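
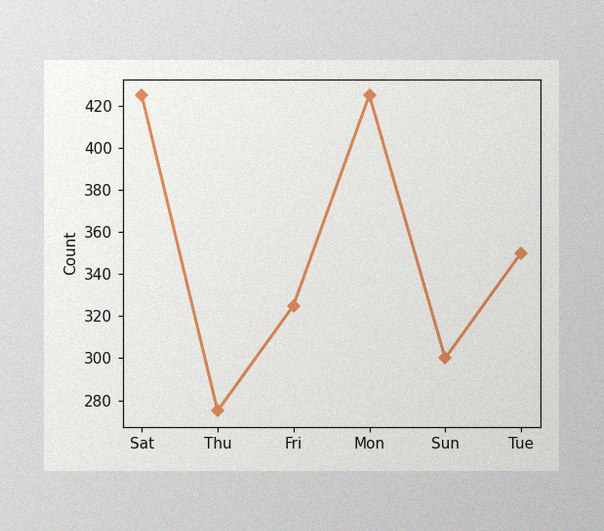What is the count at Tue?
350

The image has some photo noise and uneven lighting. At Tue, the line is at 350.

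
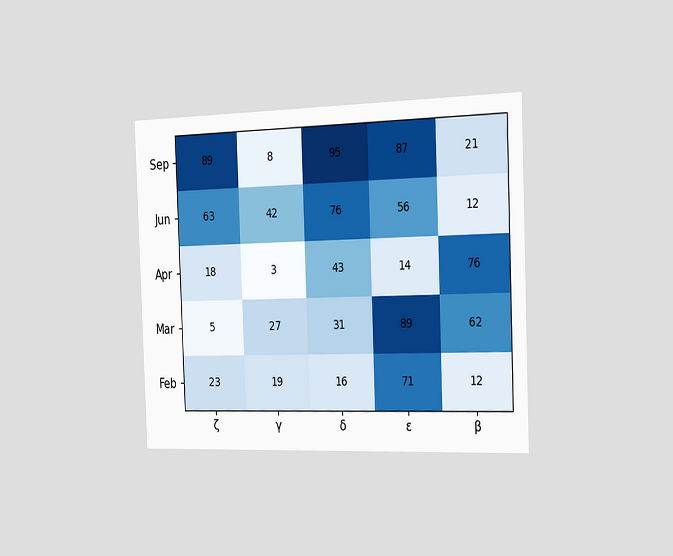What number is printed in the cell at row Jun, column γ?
42

The chart is tilted about 2° counter-clockwise and viewed slightly from the right. The (Jun, γ) cell reads 42.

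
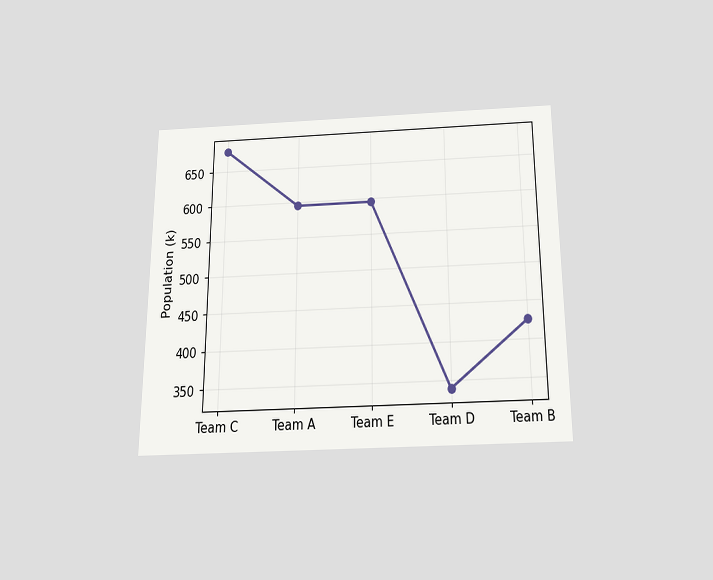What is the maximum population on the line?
The chart is viewed slightly from below. The highest point is at Team C, and reading across to the y-axis gives 680k.

680k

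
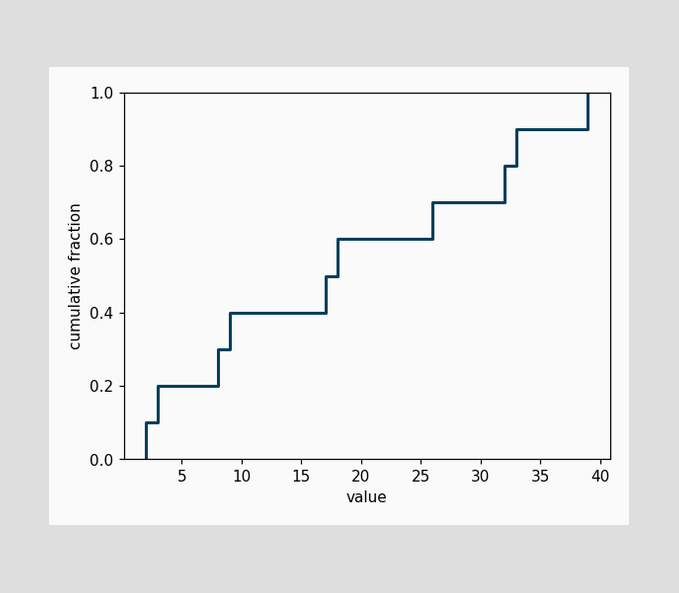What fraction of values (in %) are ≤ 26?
At x=26 the ECDF step is at 70%.

70%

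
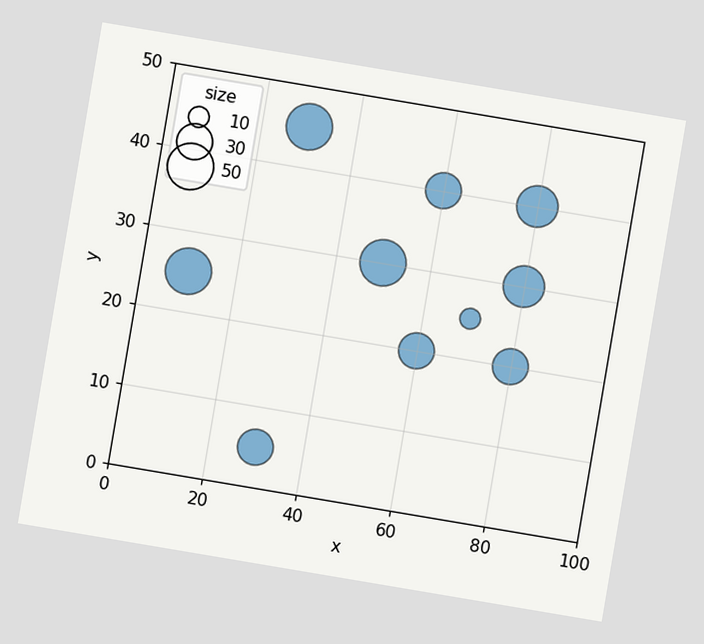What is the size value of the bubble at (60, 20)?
30

The chart is tilted about 10° clockwise. Matching the bubble at (60, 20) against the size legend gives 30.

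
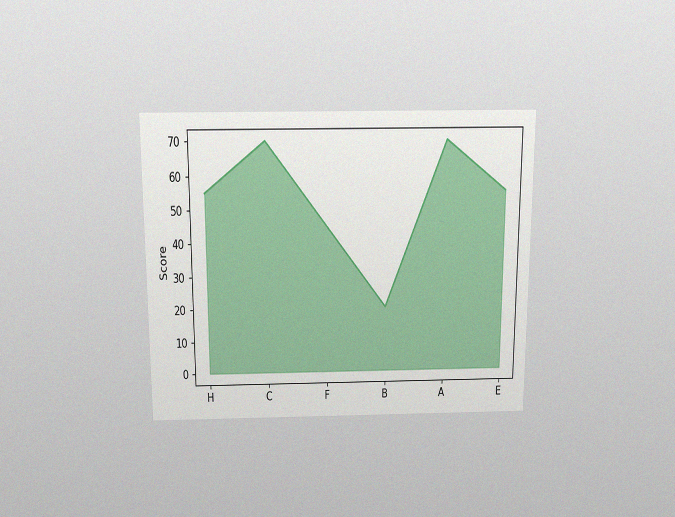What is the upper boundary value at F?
The chart is viewed slightly from above, with some photo noise. At F the upper boundary is at 45.

45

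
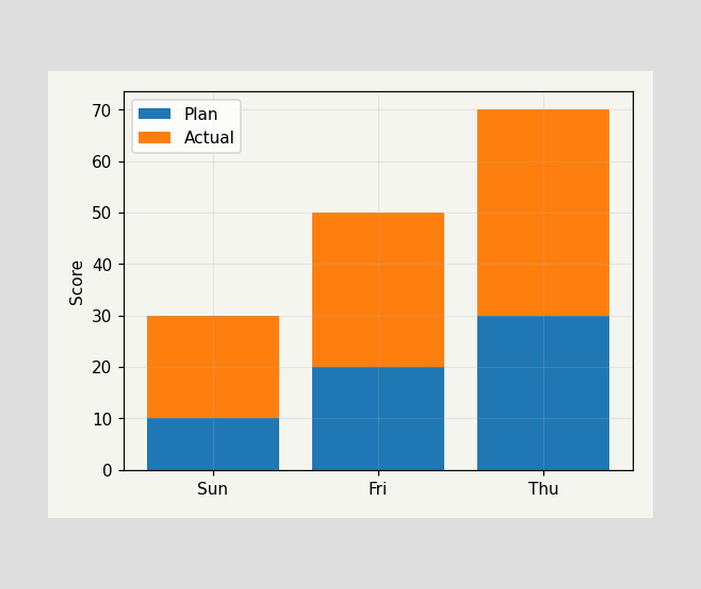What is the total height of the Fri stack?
The Fri stack's top reaches 50 on the y-axis.

50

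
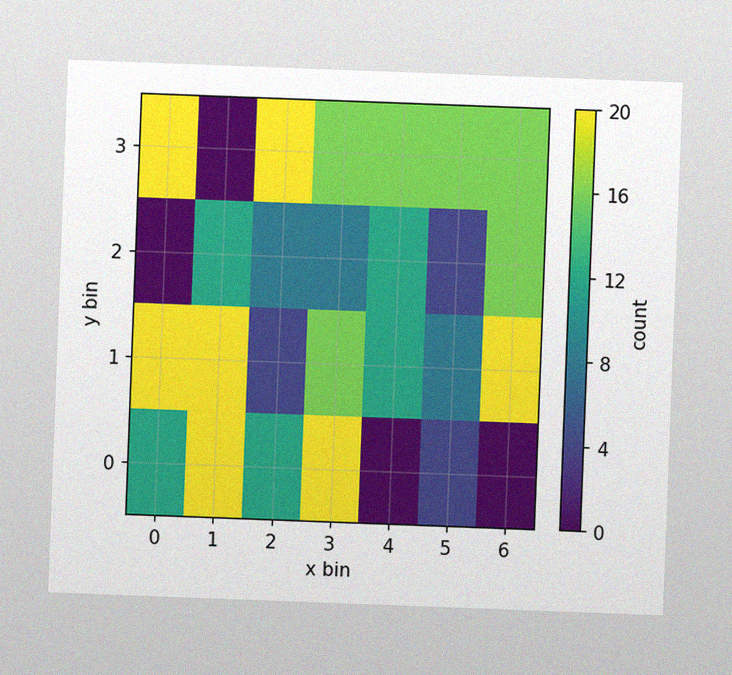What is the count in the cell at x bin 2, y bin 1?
4

The chart is tilted about 2° clockwise, with some photo noise. Matching the cell (2, 1) against the colorbar gives 4.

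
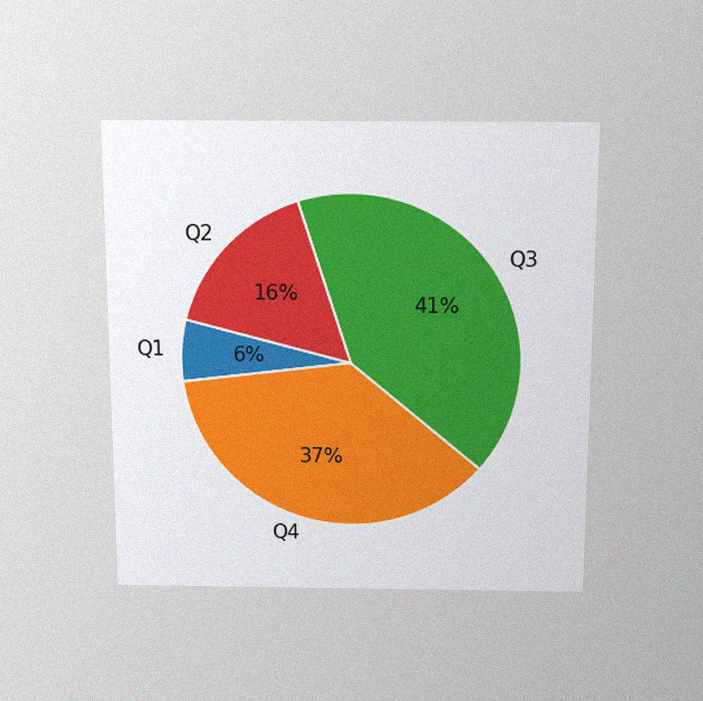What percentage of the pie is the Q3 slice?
The chart is viewed slightly from above, with some photo noise. The Q3 slice takes up 41% of the pie.

41%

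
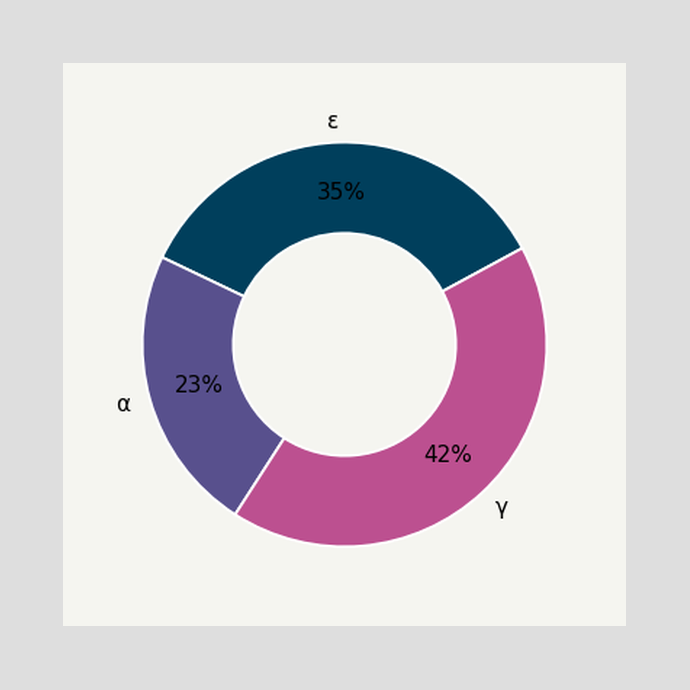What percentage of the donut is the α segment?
23%

The α segment takes up 23% of the ring.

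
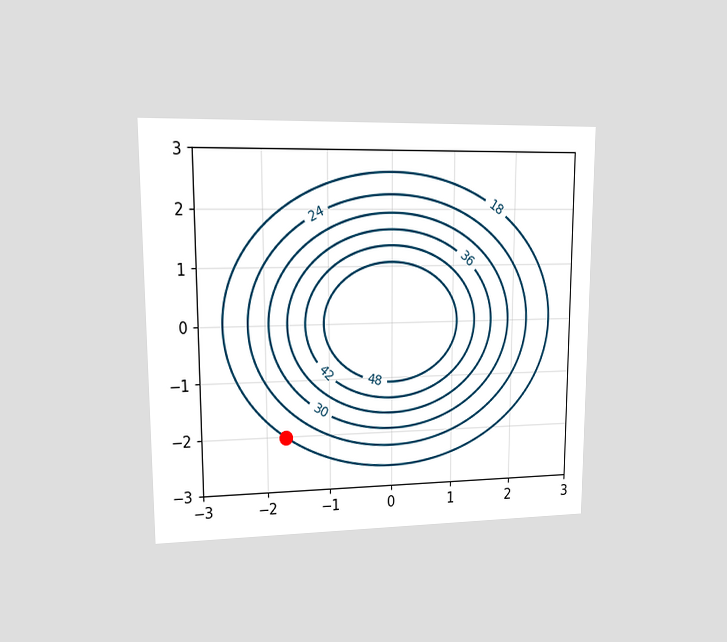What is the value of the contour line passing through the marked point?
18

The chart is viewed at a slight angle. The marked point sits on the contour labelled 18.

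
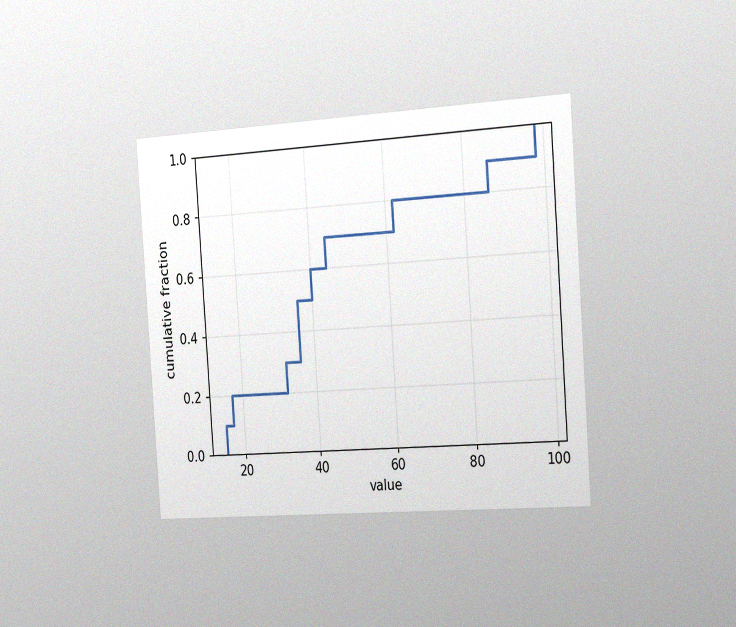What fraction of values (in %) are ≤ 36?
The chart is tilted about 4° counter-clockwise and viewed slightly from the right, with some photo noise. At x=36 the ECDF step is at 50%.

50%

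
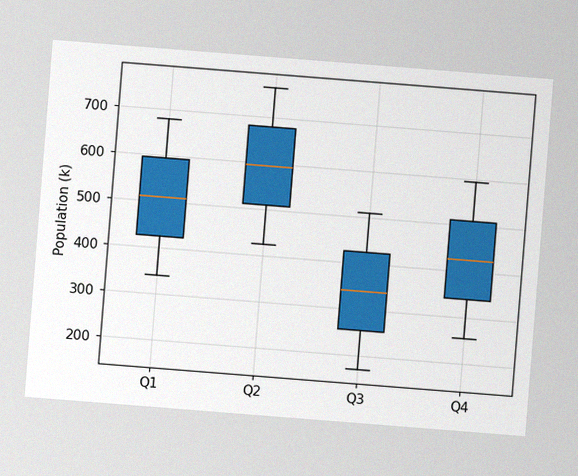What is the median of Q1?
The chart is tilted about 5° clockwise, with some photo noise. The median line in the Q1 box sits at 510k.

510k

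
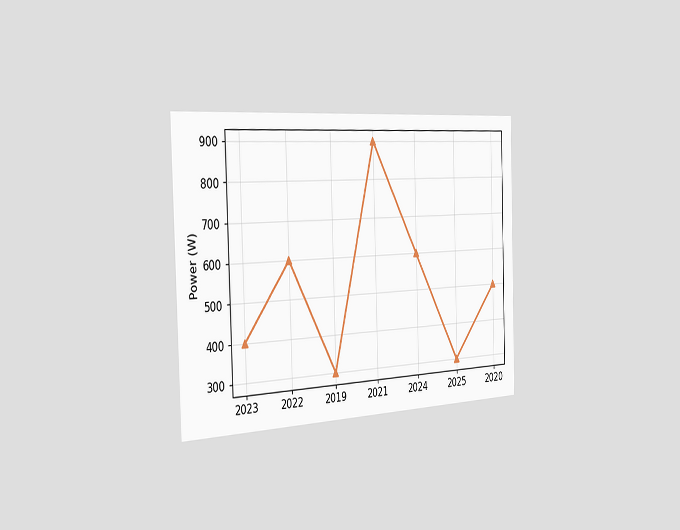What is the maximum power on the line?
900W

The chart is viewed slightly from the left. The highest point is at 2021, and reading across to the y-axis gives 900W.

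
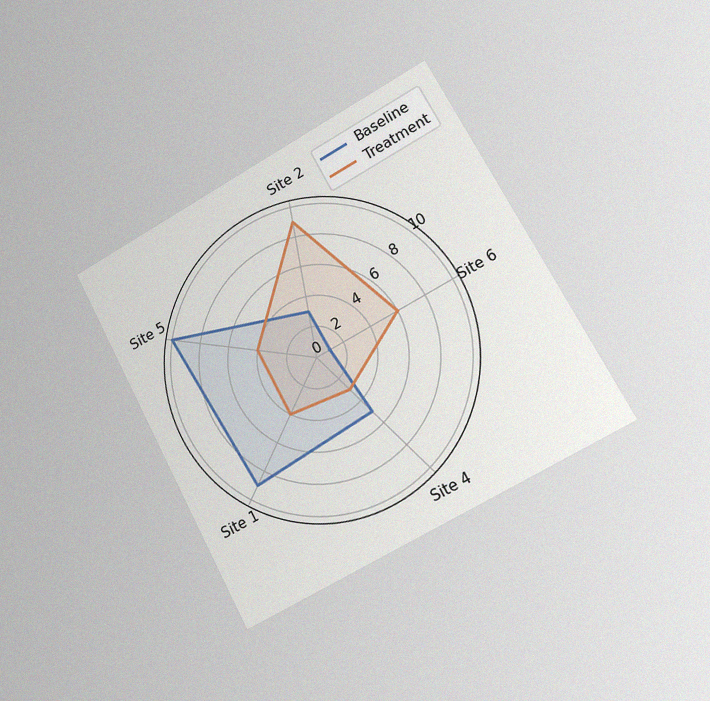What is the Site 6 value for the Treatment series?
The chart is tilted about 28° counter-clockwise and viewed slightly from the right, with some photo noise. On the Site 6 axis, Treatment reaches 6.

6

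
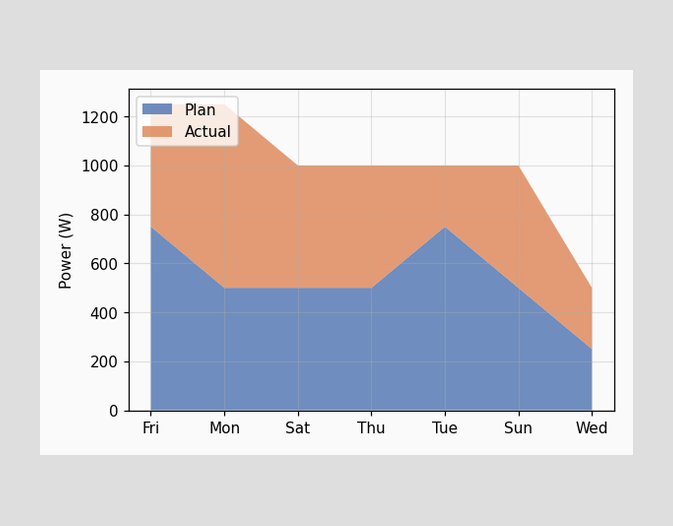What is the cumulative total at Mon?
1250W

The stacked total at Mon reaches 1250W.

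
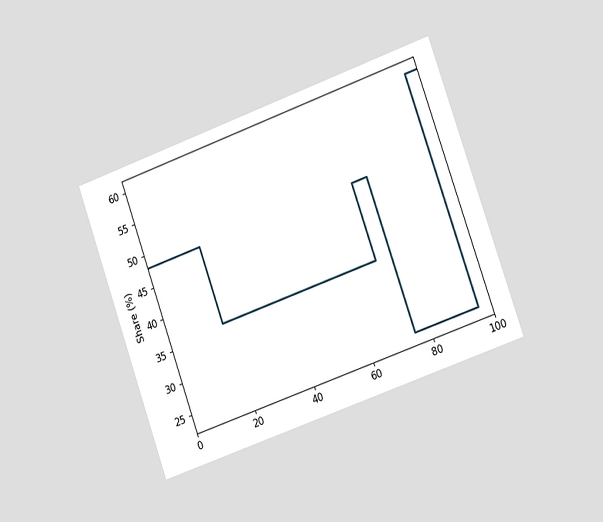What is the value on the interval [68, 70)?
36%

The chart is tilted about 20° counter-clockwise and viewed slightly from the right. On [68, 70) the step sits at 36%.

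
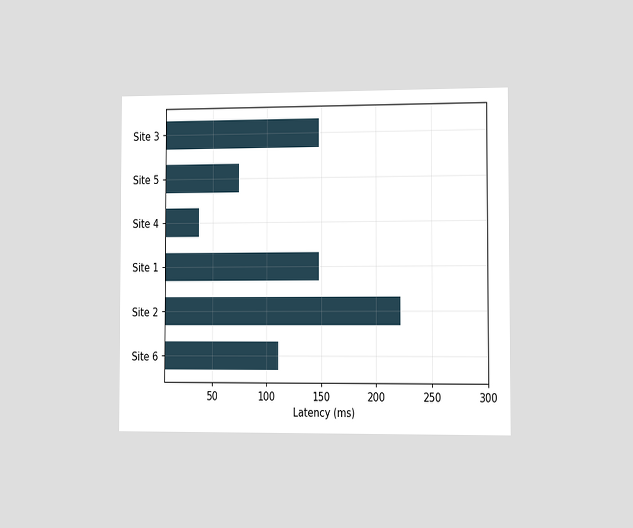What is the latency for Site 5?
74ms

The chart is viewed slightly from the right. Reading along the chart's x-axis, the Site 5 bar reaches 74ms.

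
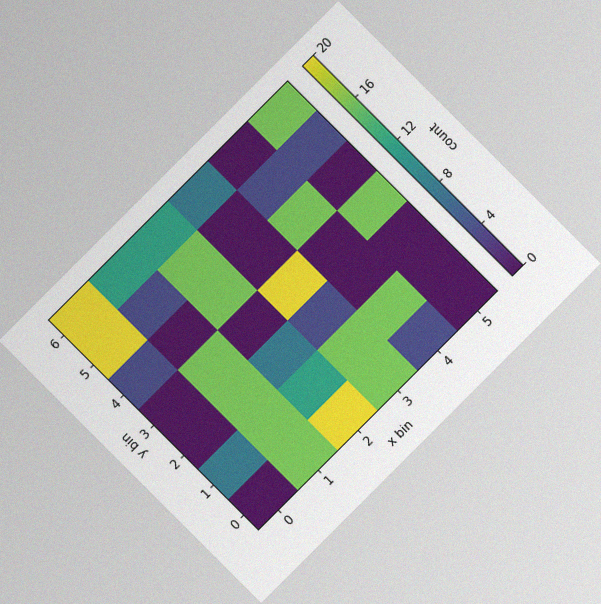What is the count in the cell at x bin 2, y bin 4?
The chart is tilted about 45° counter-clockwise, with some photo noise. Matching the cell (2, 4) against the colorbar gives 16.

16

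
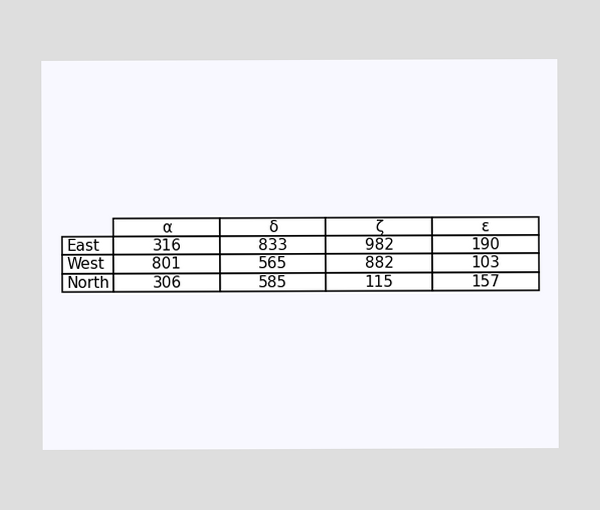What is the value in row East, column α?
The (East, α) cell reads 316.

316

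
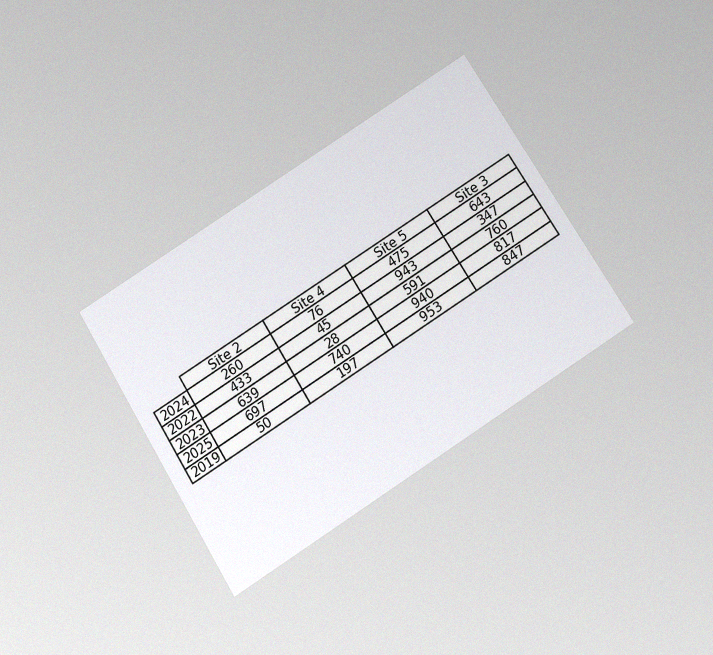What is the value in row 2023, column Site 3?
760

The chart is tilted about 32° counter-clockwise and viewed slightly from below, with some photo noise. The (2023, Site 3) cell reads 760.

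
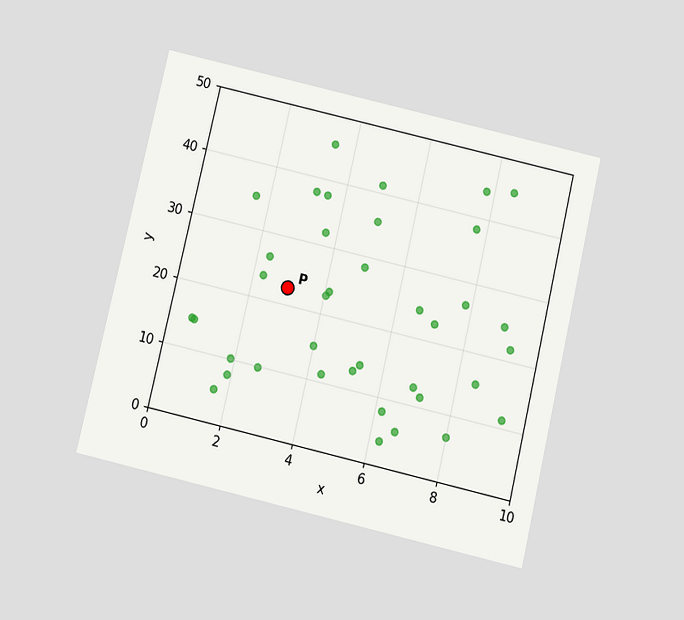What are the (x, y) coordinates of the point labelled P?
The chart is tilted about 13° clockwise and viewed slightly from below. Following the gridlines from P to each axis, P sits at (3, 22.5).

(3, 22.5)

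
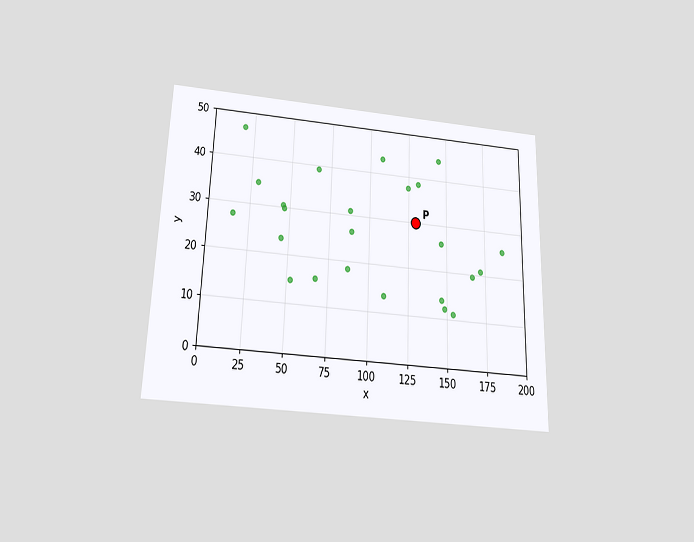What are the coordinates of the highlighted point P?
The chart is viewed slightly from below. Following the gridlines from P to each axis, P sits at (130, 30).

(130, 30)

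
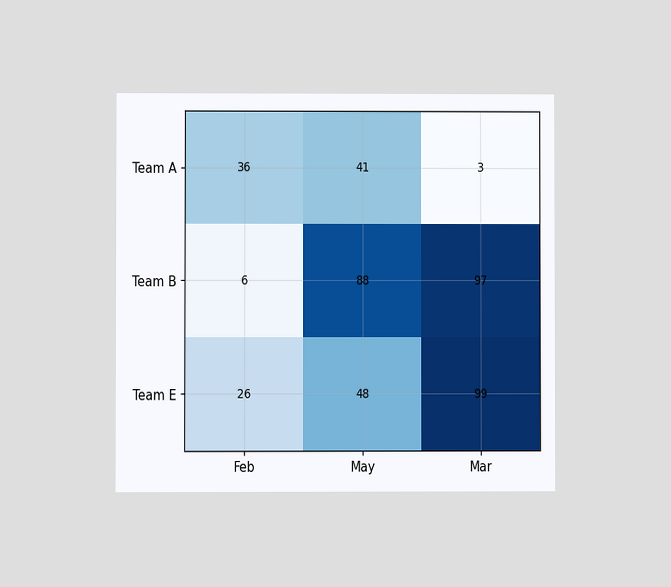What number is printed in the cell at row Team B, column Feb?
6

The chart is viewed at a slight angle. The (Team B, Feb) cell reads 6.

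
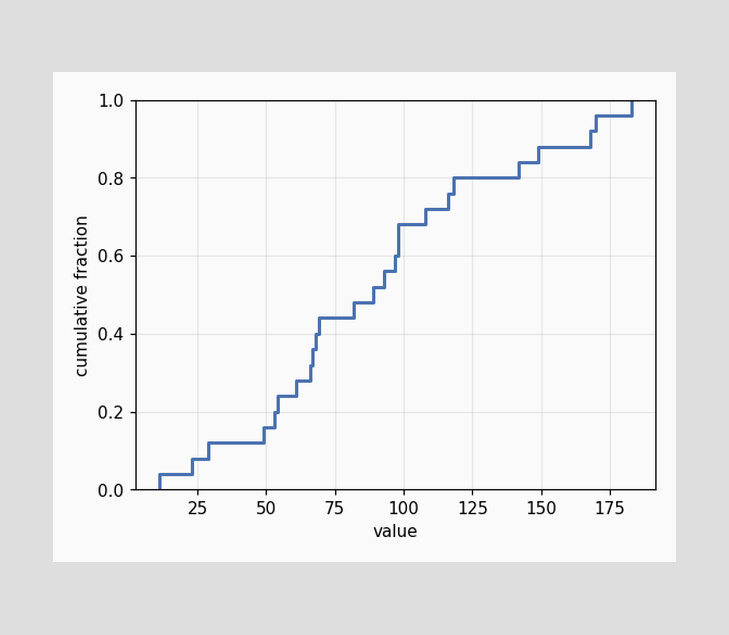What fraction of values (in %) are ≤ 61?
At x=61 the ECDF step is at 28%.

28%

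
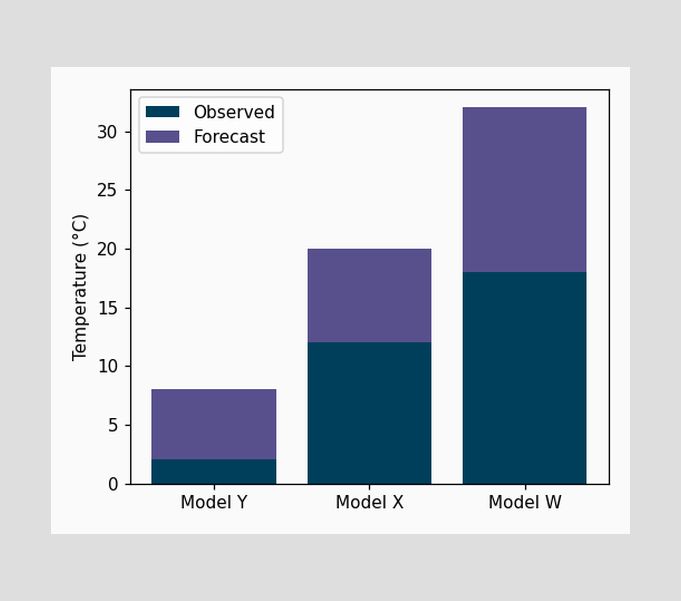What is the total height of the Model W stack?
The Model W stack's top reaches 32°C on the y-axis.

32°C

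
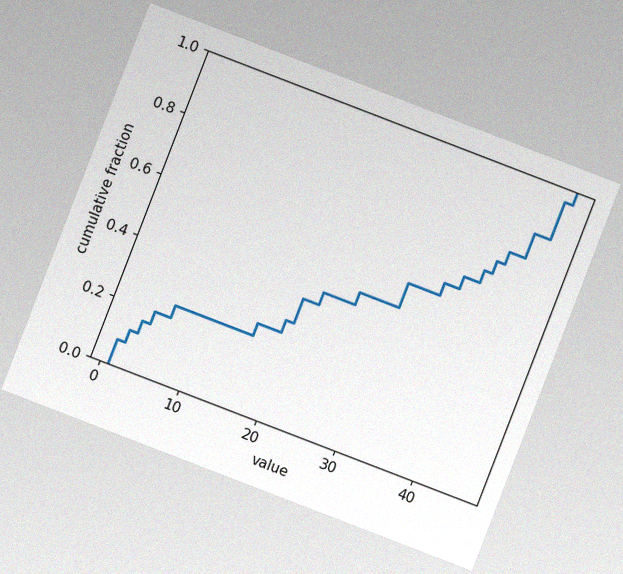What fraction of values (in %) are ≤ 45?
The chart is tilted about 21° clockwise, with some photo noise. At x=45 the ECDF step is at 96%.

96%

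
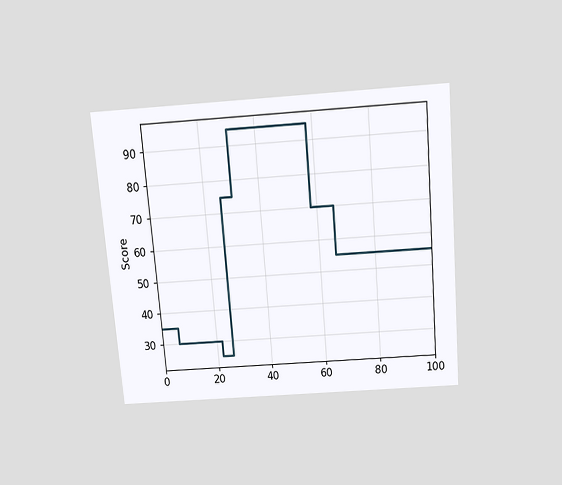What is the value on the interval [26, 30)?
The chart is tilted about 5° counter-clockwise and viewed slightly from above. On [26, 30) the step sits at 75.

75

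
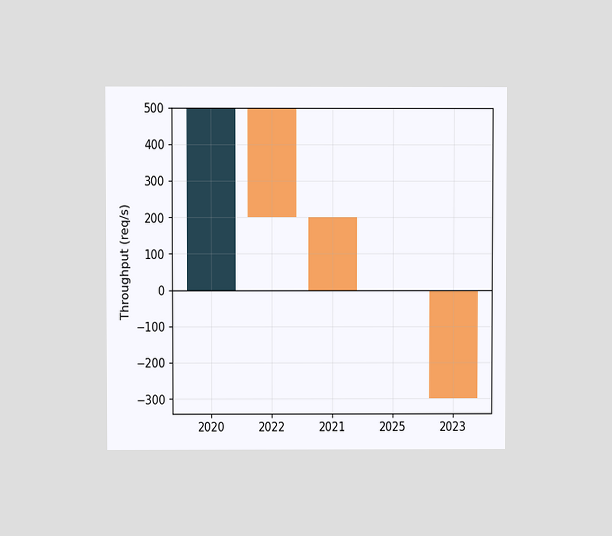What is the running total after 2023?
-300req/s

The chart is viewed at a slight angle. After 2023 the running total reaches -300req/s.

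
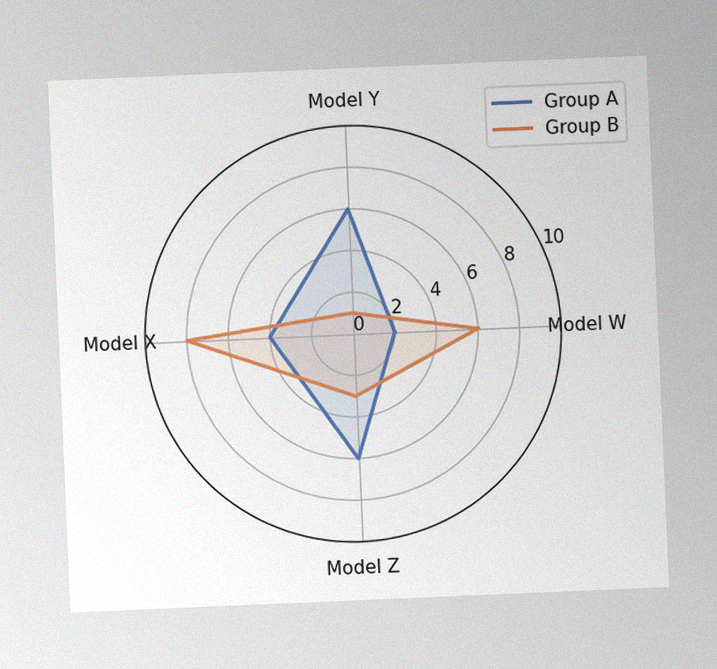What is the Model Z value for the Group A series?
The chart is tilted about 2° counter-clockwise, with some photo noise. On the Model Z axis, Group A reaches 6.

6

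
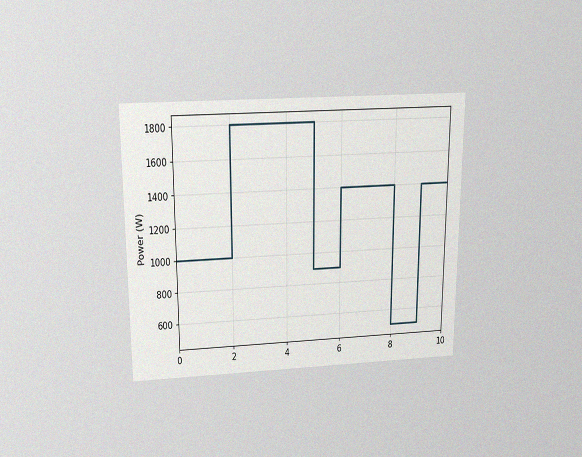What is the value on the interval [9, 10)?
1400W

The chart is viewed slightly from above, with some photo noise. On [9, 10) the step sits at 1400W.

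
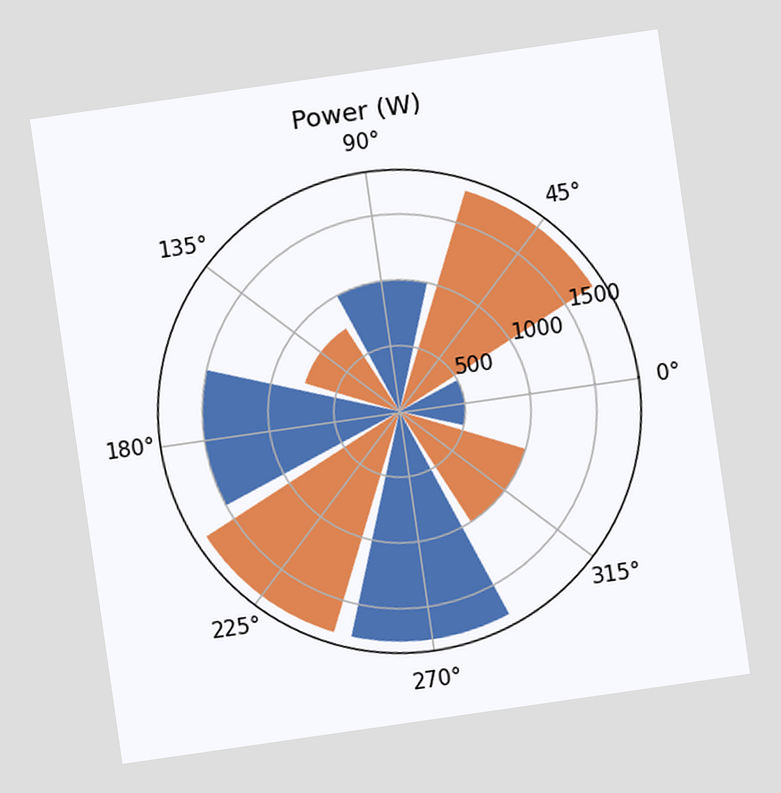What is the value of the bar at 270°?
The chart is tilted about 8° counter-clockwise. The bar at 270° reaches 1750W on the radial axis.

1750W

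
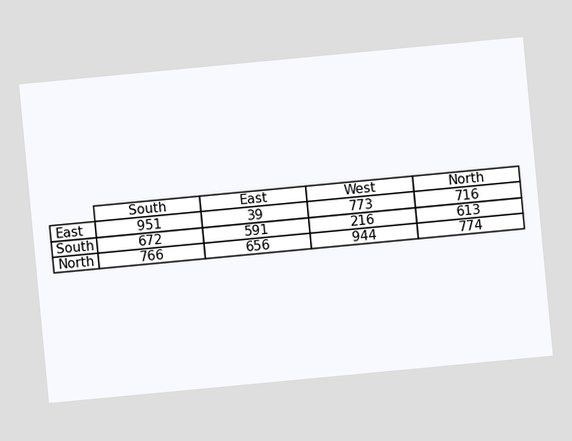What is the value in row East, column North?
The chart is tilted about 5° counter-clockwise. The (East, North) cell reads 716.

716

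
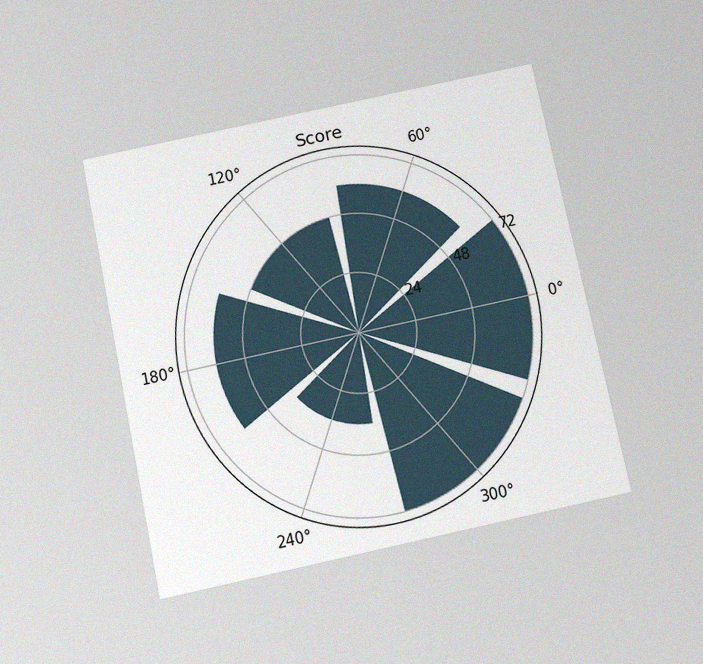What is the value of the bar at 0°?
72

The chart is tilted about 12° counter-clockwise and viewed slightly from below, with some photo noise. The bar at 0° reaches 72 on the radial axis.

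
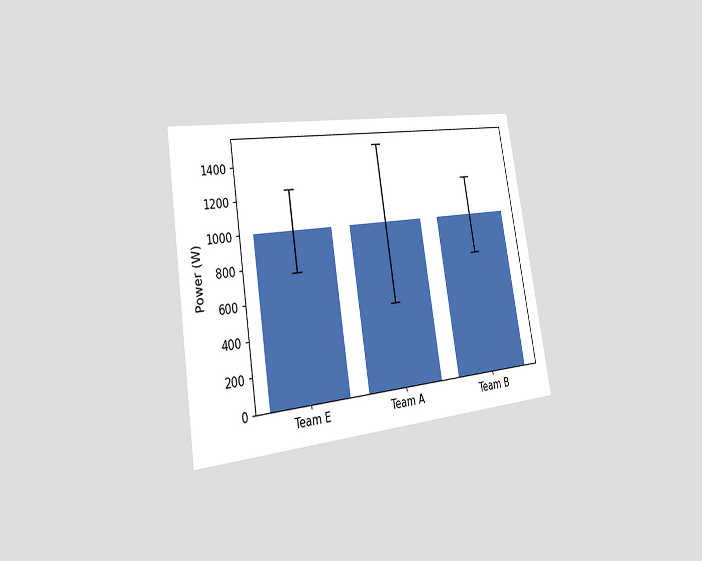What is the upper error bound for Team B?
1250W

The chart is tilted about 9° counter-clockwise and viewed slightly from the left. The Team B bar's upper whisker reaches 1250W.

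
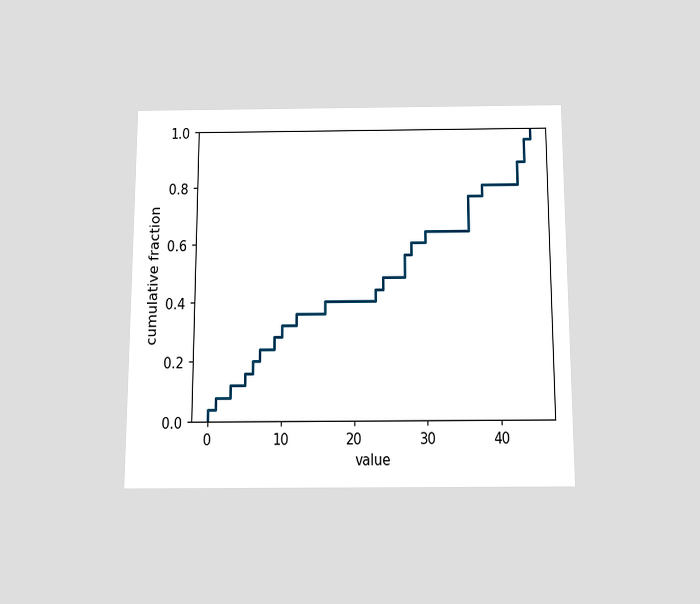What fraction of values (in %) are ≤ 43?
88%

The chart is viewed slightly from below. At x=43 the ECDF step is at 88%.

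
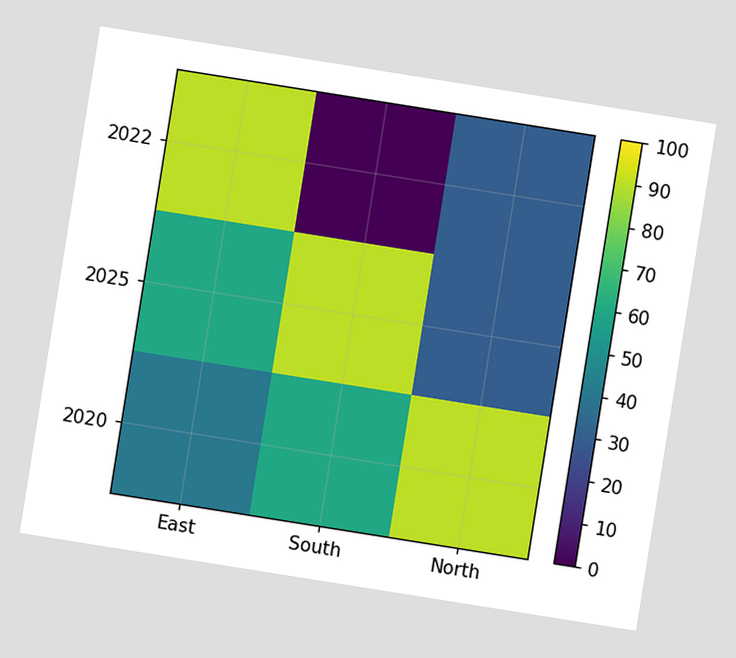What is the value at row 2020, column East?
40

The chart is tilted about 9° clockwise. Matching cell (2020, East) against the colorbar gives 40.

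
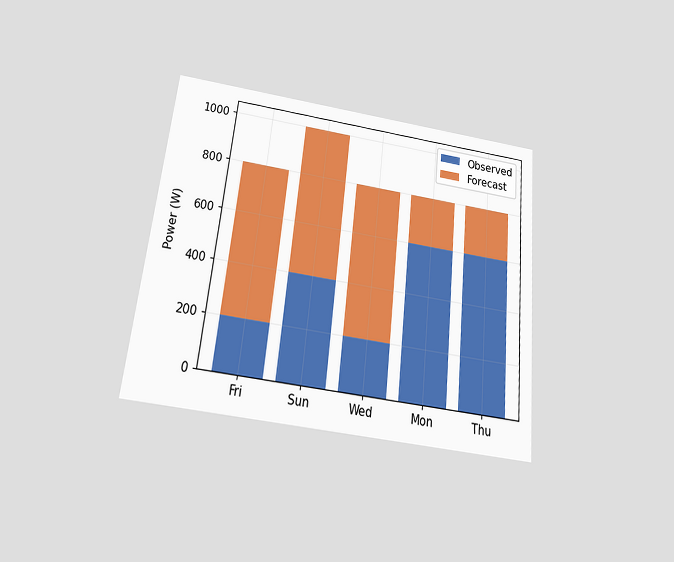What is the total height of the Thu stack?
The chart is tilted about 6° clockwise and viewed slightly from below. The Thu stack's top reaches 800W on the y-axis.

800W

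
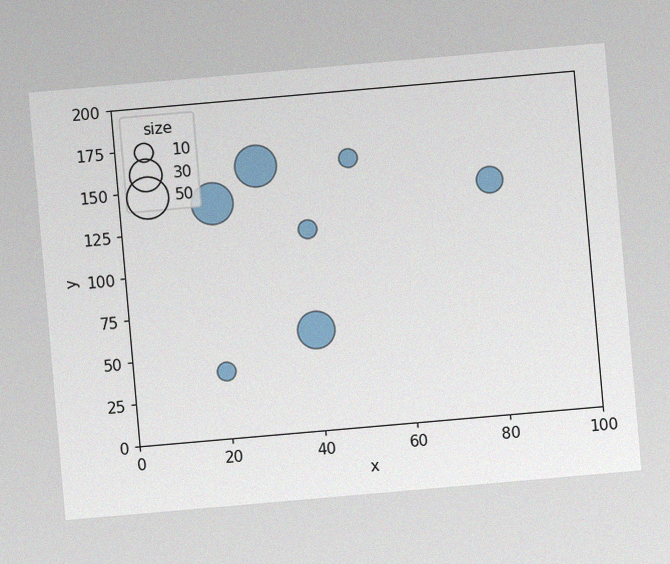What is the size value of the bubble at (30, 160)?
The chart is tilted about 5° counter-clockwise, with some photo noise. Matching the bubble at (30, 160) against the size legend gives 50.

50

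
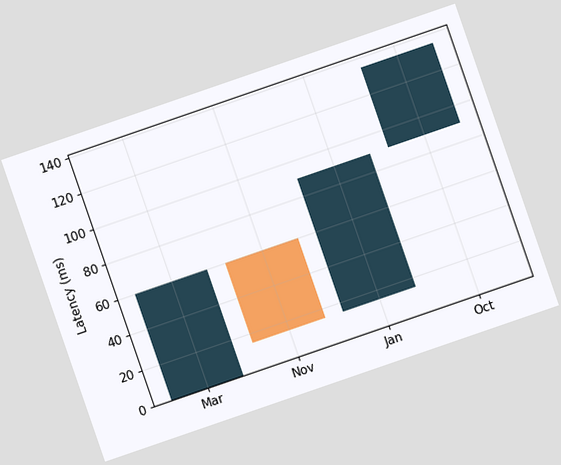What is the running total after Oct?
135ms

The chart is tilted about 19° counter-clockwise. After Oct the running total reaches 135ms.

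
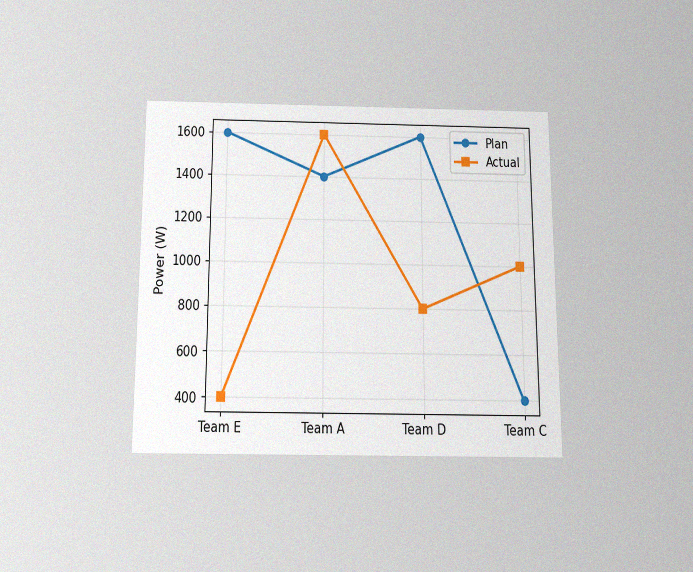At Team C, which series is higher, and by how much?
Actual, by 600W

The chart is viewed slightly from below, with some photo noise. At Team C, Actual sits above the other line by 600W.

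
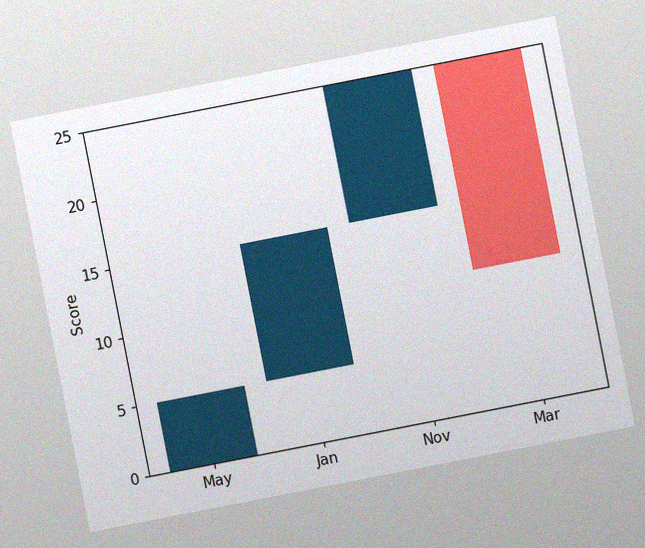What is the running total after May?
The chart is tilted about 11° counter-clockwise, with some photo noise. After May the running total reaches 5.

5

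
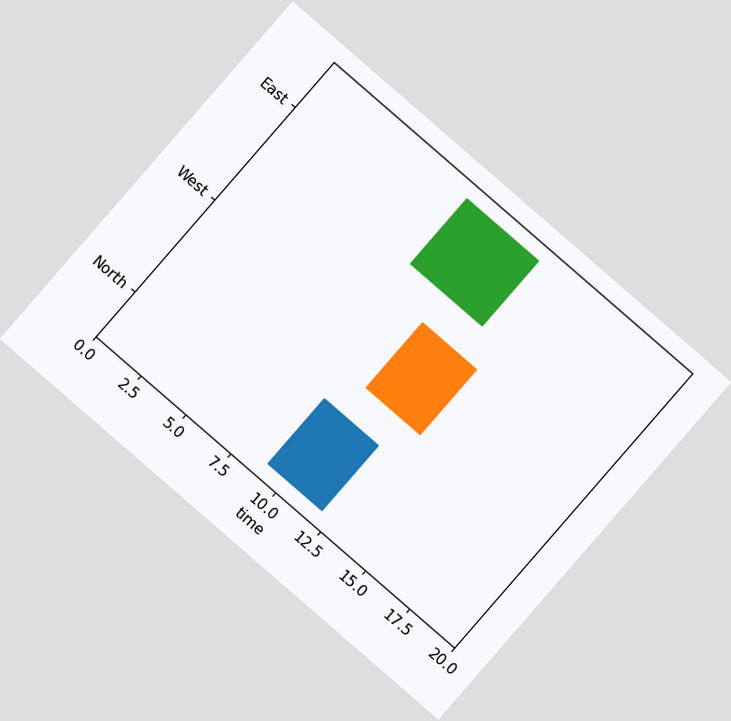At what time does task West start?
The chart is tilted about 41° clockwise. The West bar begins at t=10.

10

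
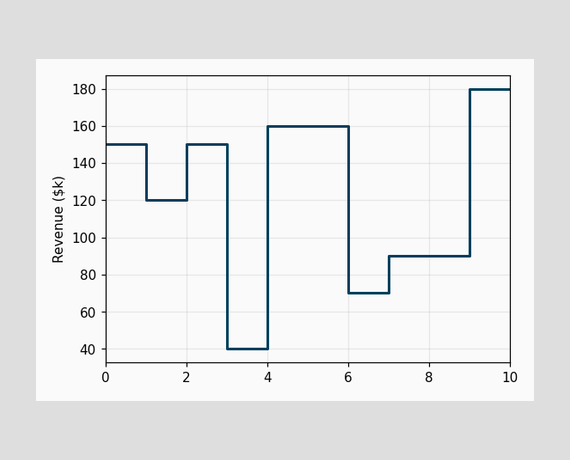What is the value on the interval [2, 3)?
On [2, 3) the step sits at $150k.

$150k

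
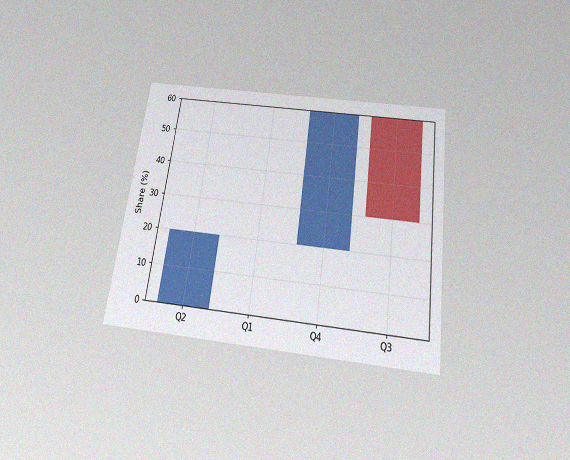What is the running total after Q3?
The chart is tilted about 8° clockwise and viewed slightly from below, with some photo noise. After Q3 the running total reaches 30%.

30%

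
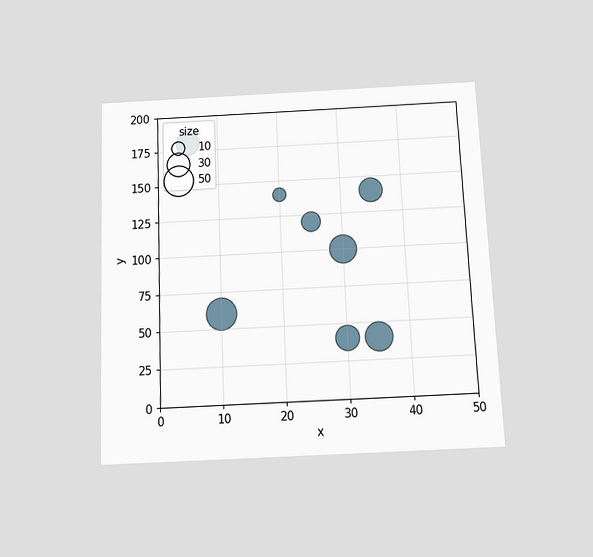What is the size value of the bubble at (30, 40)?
30

The chart is tilted about 2° counter-clockwise and viewed slightly from below. Matching the bubble at (30, 40) against the size legend gives 30.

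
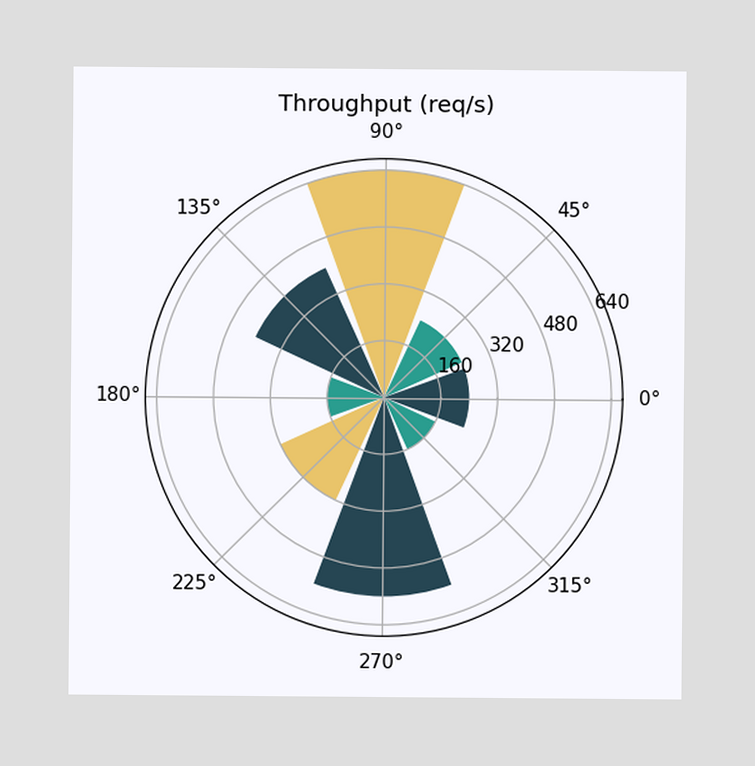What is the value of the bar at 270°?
The bar at 270° reaches 560req/s on the radial axis.

560req/s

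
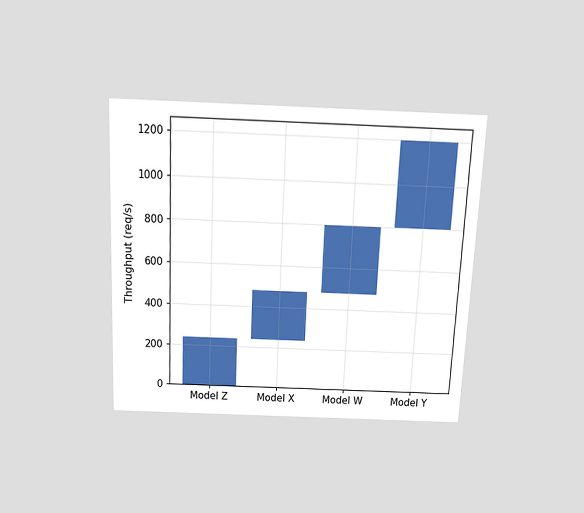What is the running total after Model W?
The chart is tilted about 3° clockwise and viewed slightly from above. After Model W the running total reaches 800req/s.

800req/s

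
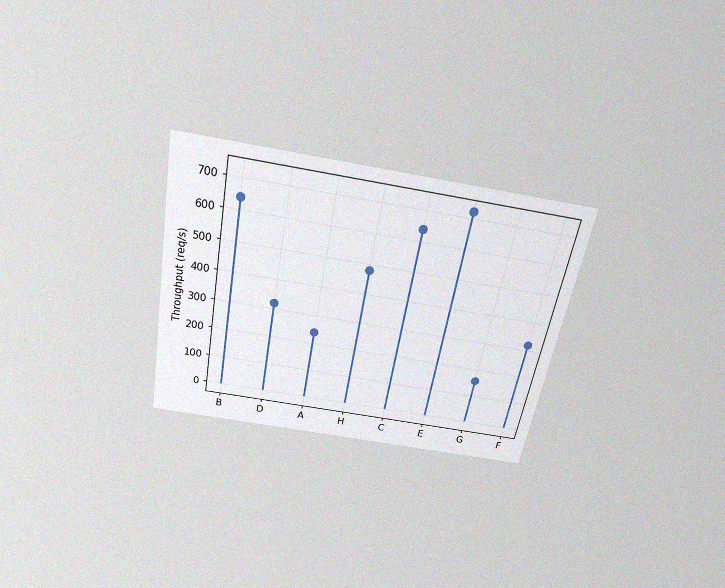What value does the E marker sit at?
720req/s

The chart is tilted about 10° clockwise and viewed slightly from above, with some photo noise. The E marker sits at 720req/s.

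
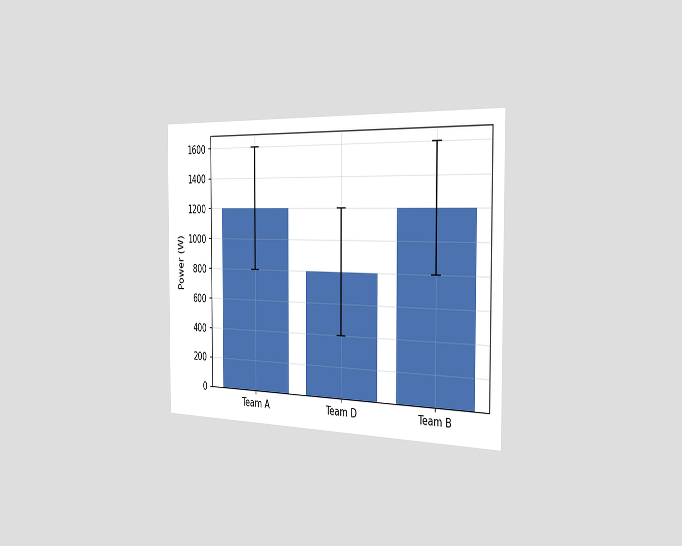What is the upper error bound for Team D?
The chart is viewed slightly from the right. The Team D bar's upper whisker reaches 1200W.

1200W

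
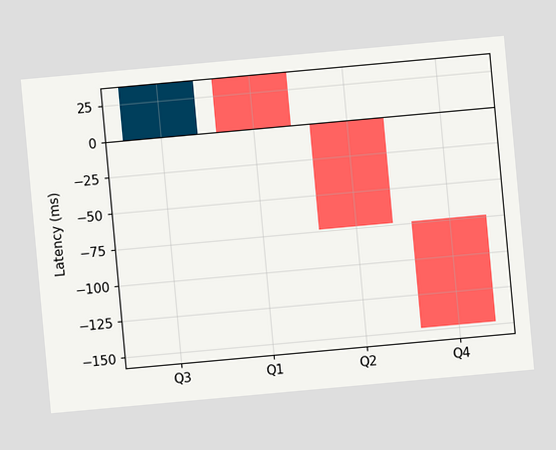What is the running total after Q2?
-74ms

The chart is tilted about 5° counter-clockwise. After Q2 the running total reaches -74ms.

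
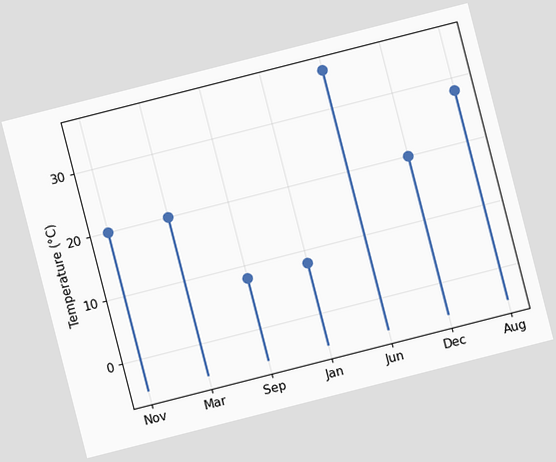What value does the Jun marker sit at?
36°C

The chart is tilted about 14° counter-clockwise. The Jun marker sits at 36°C.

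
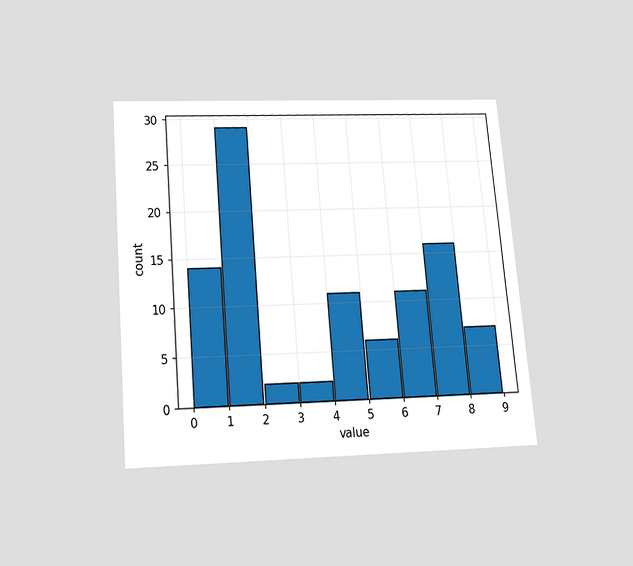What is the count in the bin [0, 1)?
14

The chart is tilted about 5° counter-clockwise and viewed slightly from below. The [0, 1) bin has height 14.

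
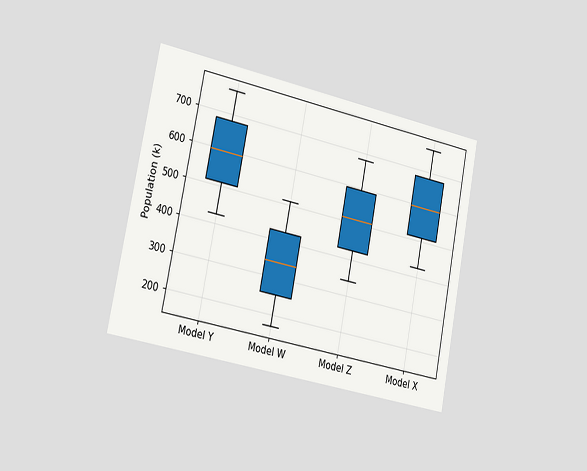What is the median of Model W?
The chart is tilted about 11° clockwise and viewed slightly from the left. The median line in the Model W box sits at 340k.

340k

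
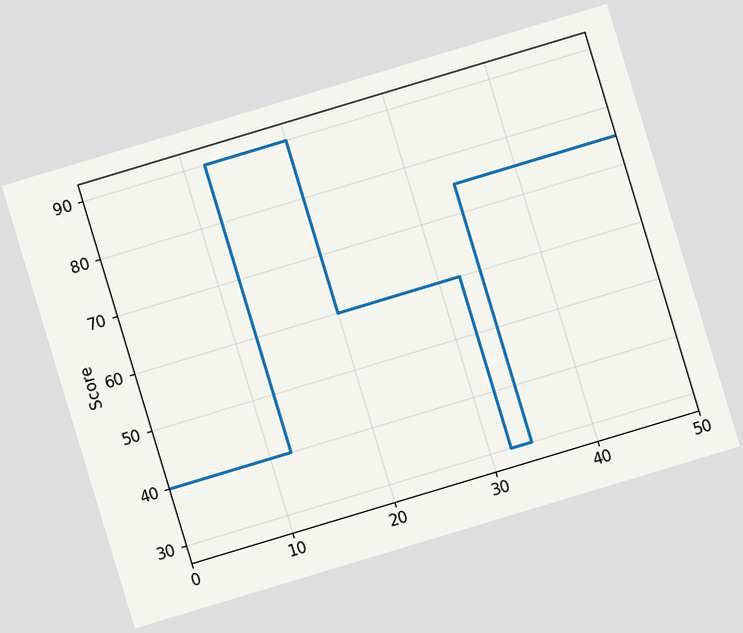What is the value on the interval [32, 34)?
30

The chart is tilted about 17° counter-clockwise. On [32, 34) the step sits at 30.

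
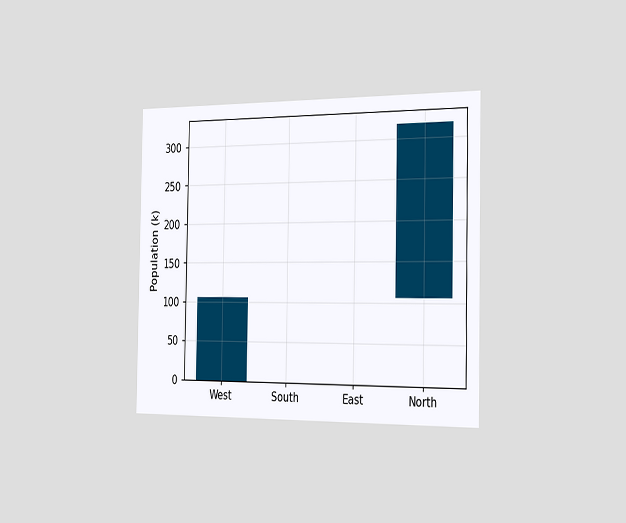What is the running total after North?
318k

The chart is viewed slightly from the right. After North the running total reaches 318k.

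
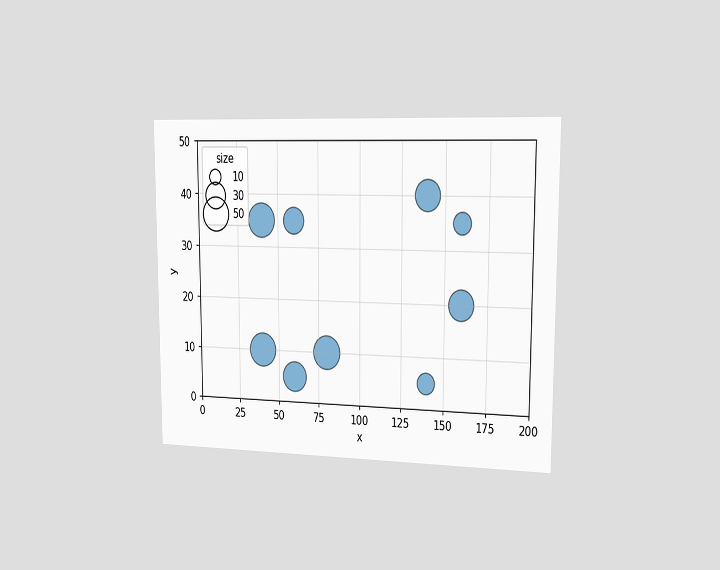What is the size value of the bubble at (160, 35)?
The chart is viewed slightly from the right. Matching the bubble at (160, 35) against the size legend gives 20.

20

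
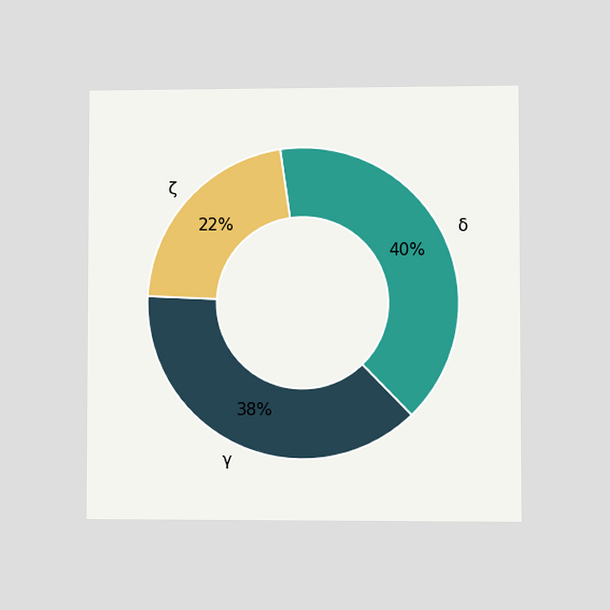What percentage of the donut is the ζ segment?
22%

The chart is viewed at a slight angle. The ζ segment takes up 22% of the ring.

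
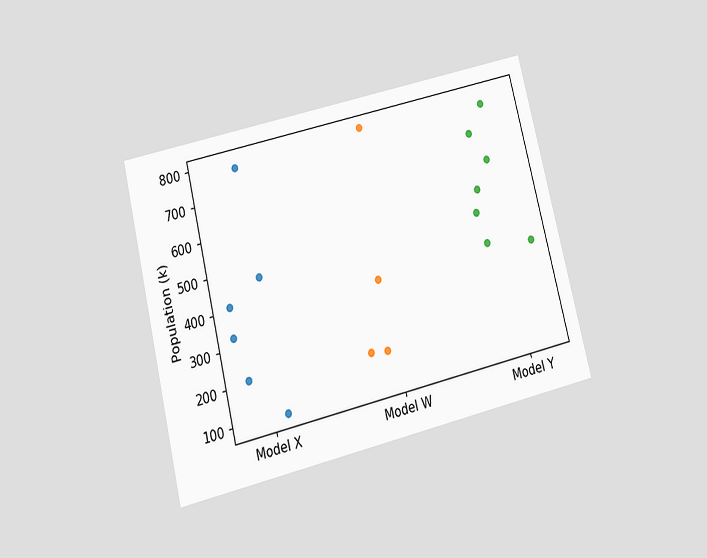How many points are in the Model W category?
The chart is tilted about 14° counter-clockwise and viewed slightly from below. Counting the markers in the Model W column gives 4.

4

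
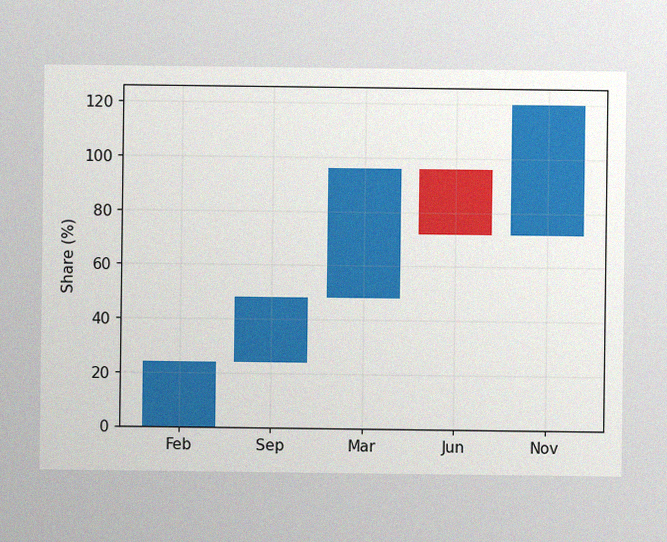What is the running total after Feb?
The image has some photo noise and uneven lighting. After Feb the running total reaches 24%.

24%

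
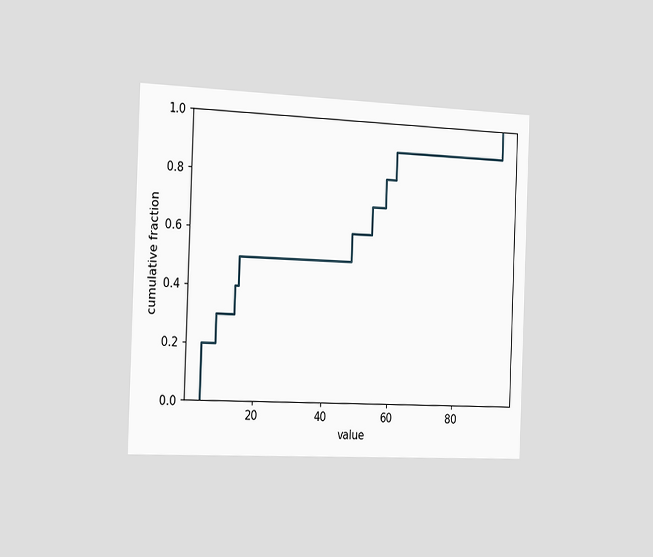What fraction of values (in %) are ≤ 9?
30%

The chart is tilted about 2° clockwise and viewed slightly from the left. At x=9 the ECDF step is at 30%.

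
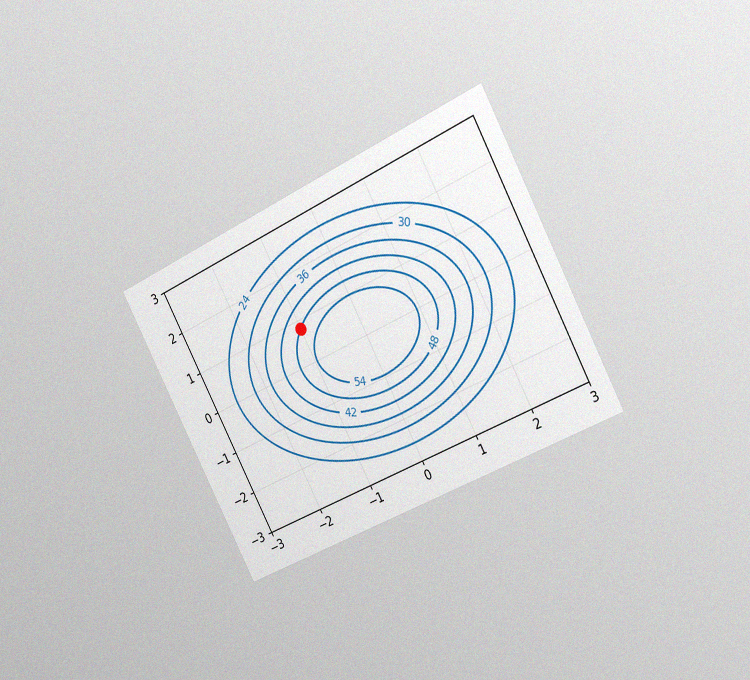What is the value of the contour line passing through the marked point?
48

The chart is tilted about 28° counter-clockwise and viewed slightly from the right, with some photo noise. The marked point sits on the contour labelled 48.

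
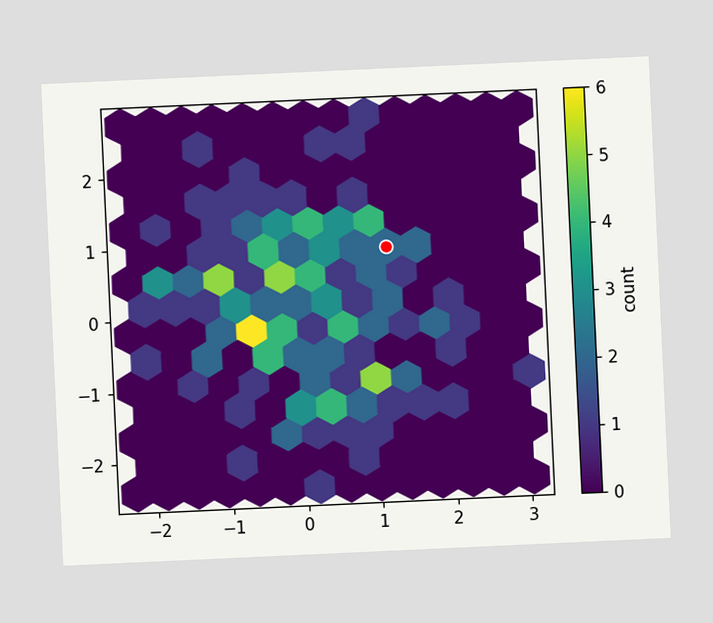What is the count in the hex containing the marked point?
The chart is tilted about 3° counter-clockwise. The marked hex reads 2 on the colorbar.

2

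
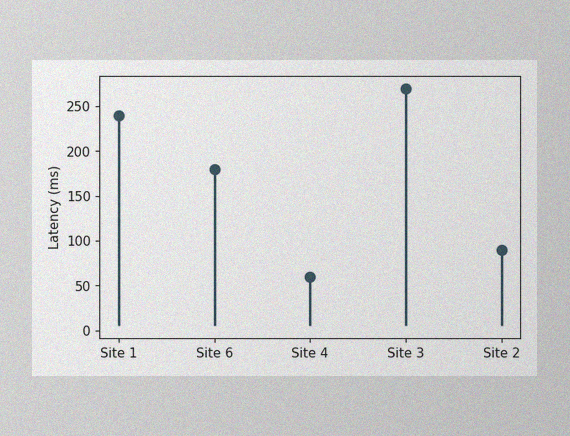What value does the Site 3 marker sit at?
270ms

The image has some photo noise and uneven lighting. The Site 3 marker sits at 270ms.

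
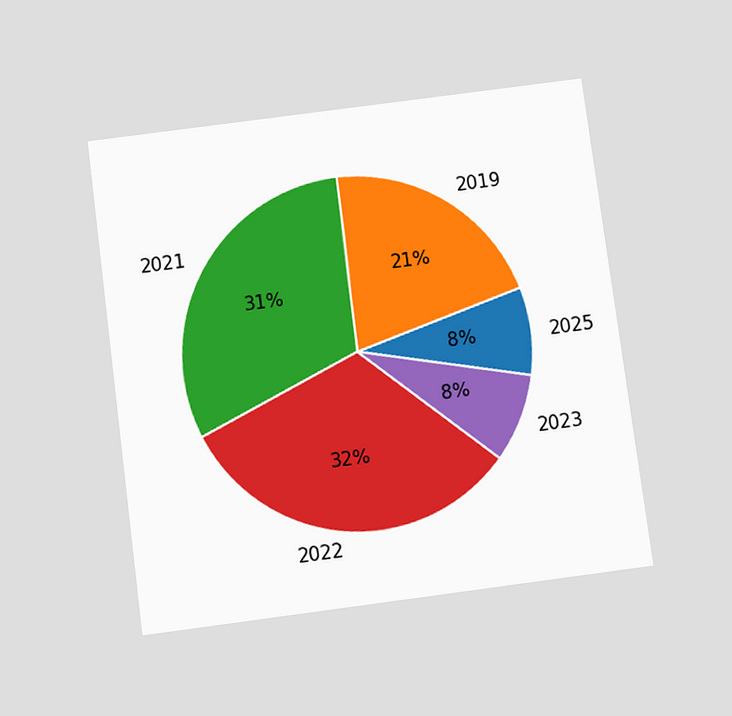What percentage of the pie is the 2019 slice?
21%

The chart is tilted about 8° counter-clockwise and viewed slightly from below. The 2019 slice takes up 21% of the pie.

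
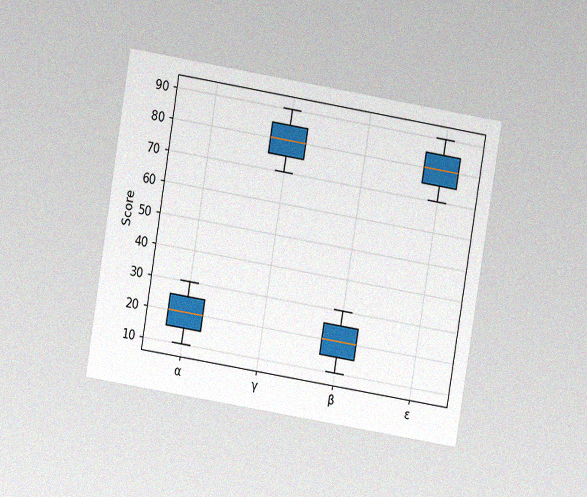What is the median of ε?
The chart is tilted about 9° clockwise and viewed at a slight angle, with some photo noise. The median line in the ε box sits at 80.

80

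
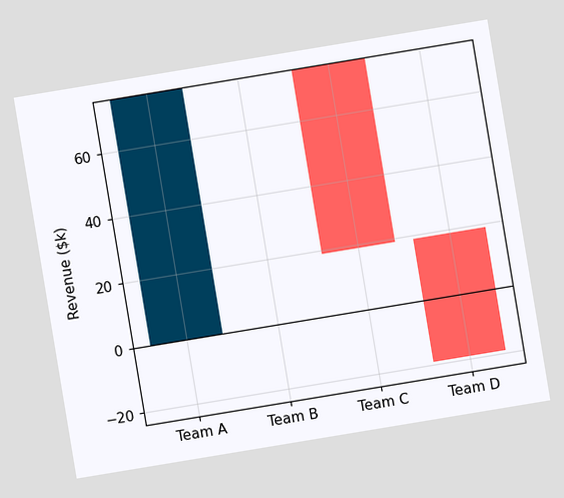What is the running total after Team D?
$-19k

The chart is tilted about 9° counter-clockwise. After Team D the running total reaches $-19k.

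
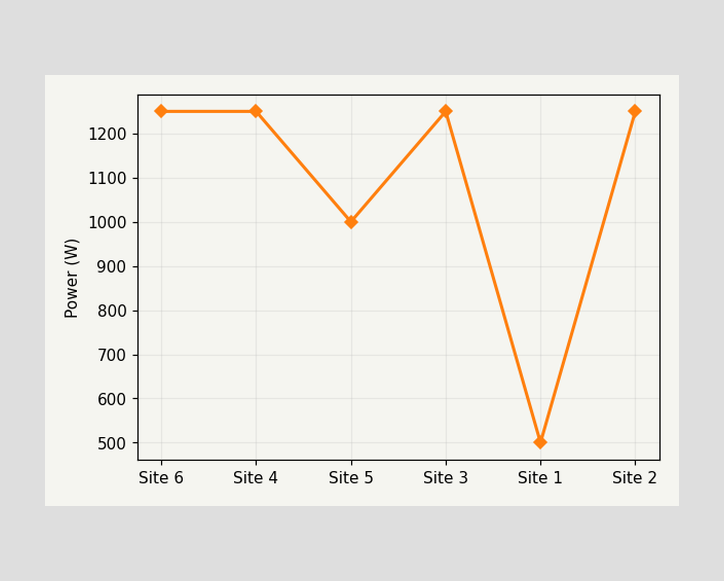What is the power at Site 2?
1250W

At Site 2, the line is at 1250W.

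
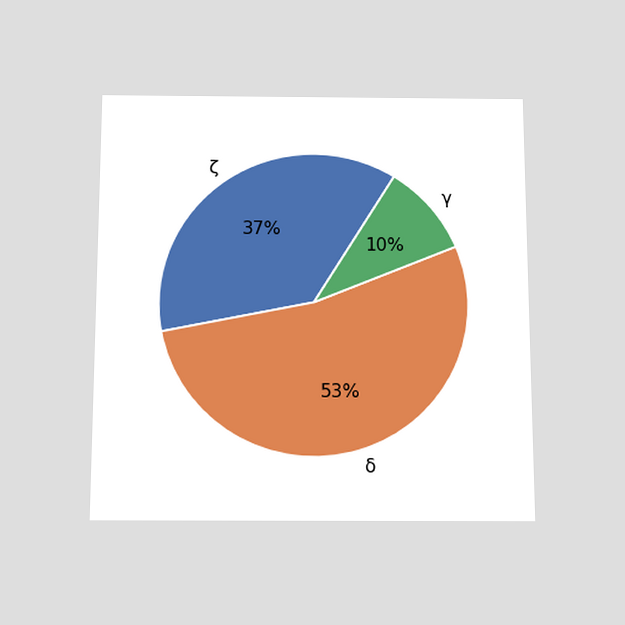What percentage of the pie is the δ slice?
53%

The chart is viewed slightly from below. The δ slice takes up 53% of the pie.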